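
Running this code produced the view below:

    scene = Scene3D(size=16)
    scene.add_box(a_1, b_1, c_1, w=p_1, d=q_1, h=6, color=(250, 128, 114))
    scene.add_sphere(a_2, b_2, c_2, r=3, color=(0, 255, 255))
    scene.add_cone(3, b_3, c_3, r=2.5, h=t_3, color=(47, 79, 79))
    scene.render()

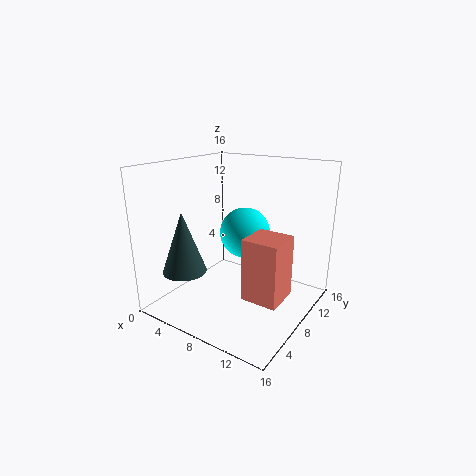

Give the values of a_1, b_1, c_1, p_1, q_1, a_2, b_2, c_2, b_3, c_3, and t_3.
a_1 = 12, b_1 = 2.5, c_1 = 4.5, p_1 = 3.5, q_1 = 3.5, a_2 = 7, b_2 = 11, c_2 = 7.5, b_3 = 4.5, c_3 = 4, t_3 = 7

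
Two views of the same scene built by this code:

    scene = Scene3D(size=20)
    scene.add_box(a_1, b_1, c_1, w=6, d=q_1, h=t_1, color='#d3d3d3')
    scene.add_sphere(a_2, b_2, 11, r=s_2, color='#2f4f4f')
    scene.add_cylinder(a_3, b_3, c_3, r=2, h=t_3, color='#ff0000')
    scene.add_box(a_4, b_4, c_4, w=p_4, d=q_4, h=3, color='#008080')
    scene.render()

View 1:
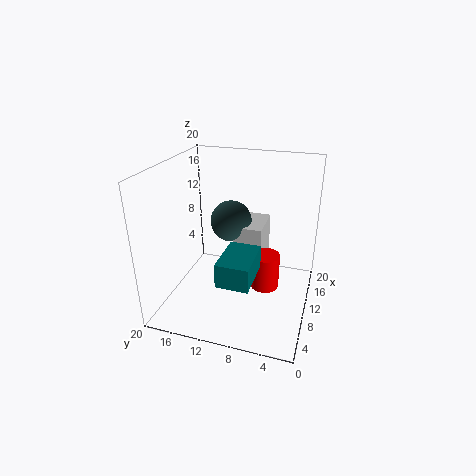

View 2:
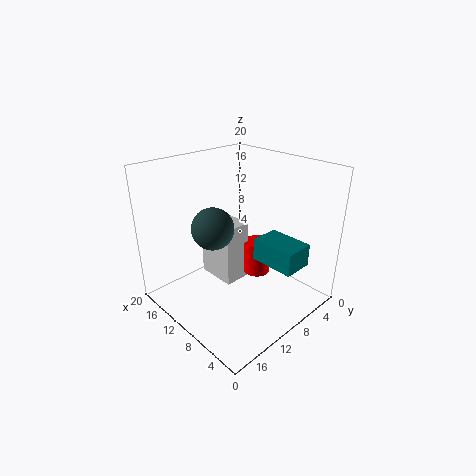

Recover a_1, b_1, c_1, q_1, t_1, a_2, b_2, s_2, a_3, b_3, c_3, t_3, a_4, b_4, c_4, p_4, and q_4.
a_1 = 11; b_1 = 7; c_1 = 2; q_1 = 4; t_1 = 9; a_2 = 13; b_2 = 12; s_2 = 3; a_3 = 10; b_3 = 6; c_3 = 3; t_3 = 5; a_4 = 1; b_4 = 6; c_4 = 8; p_4 = 6; q_4 = 4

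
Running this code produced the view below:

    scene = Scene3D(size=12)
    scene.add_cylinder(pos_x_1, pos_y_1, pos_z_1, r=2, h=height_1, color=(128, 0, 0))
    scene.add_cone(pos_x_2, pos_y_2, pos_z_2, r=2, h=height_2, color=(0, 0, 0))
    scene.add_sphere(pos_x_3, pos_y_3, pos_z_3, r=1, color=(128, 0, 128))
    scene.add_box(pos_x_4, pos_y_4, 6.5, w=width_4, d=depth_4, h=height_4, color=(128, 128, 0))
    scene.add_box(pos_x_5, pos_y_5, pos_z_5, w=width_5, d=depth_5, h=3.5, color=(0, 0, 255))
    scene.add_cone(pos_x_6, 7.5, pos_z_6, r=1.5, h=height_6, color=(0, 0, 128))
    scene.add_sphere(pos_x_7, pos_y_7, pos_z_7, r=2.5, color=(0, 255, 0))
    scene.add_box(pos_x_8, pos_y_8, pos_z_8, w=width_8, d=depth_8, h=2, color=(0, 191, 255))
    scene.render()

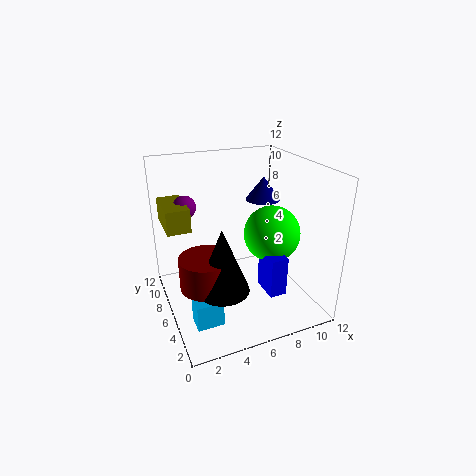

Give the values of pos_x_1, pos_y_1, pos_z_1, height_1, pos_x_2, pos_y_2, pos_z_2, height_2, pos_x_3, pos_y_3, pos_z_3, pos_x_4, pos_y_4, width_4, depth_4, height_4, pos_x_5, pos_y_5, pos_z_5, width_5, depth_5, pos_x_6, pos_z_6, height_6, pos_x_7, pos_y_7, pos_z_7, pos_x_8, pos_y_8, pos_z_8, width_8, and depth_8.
pos_x_1 = 2.5, pos_y_1 = 4, pos_z_1 = 3.5, height_1 = 2.5, pos_x_2 = 3.5, pos_y_2 = 3, pos_z_2 = 3.5, height_2 = 5, pos_x_3 = 2.5, pos_y_3 = 9.5, pos_z_3 = 8, pos_x_4 = 0.5, pos_y_4 = 7.5, width_4 = 2, depth_4 = 4, height_4 = 2, pos_x_5 = 8, pos_y_5 = 3.5, pos_z_5 = 1, width_5 = 1.5, depth_5 = 2.5, pos_x_6 = 9, pos_z_6 = 8.5, height_6 = 2, pos_x_7 = 9.5, pos_y_7 = 6.5, pos_z_7 = 5.5, pos_x_8 = 1, pos_y_8 = 1.5, pos_z_8 = 1.5, width_8 = 2, depth_8 = 1.5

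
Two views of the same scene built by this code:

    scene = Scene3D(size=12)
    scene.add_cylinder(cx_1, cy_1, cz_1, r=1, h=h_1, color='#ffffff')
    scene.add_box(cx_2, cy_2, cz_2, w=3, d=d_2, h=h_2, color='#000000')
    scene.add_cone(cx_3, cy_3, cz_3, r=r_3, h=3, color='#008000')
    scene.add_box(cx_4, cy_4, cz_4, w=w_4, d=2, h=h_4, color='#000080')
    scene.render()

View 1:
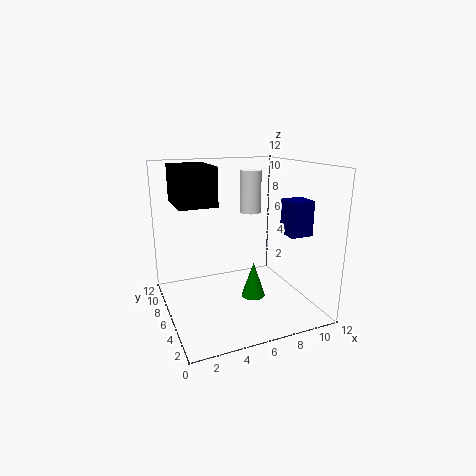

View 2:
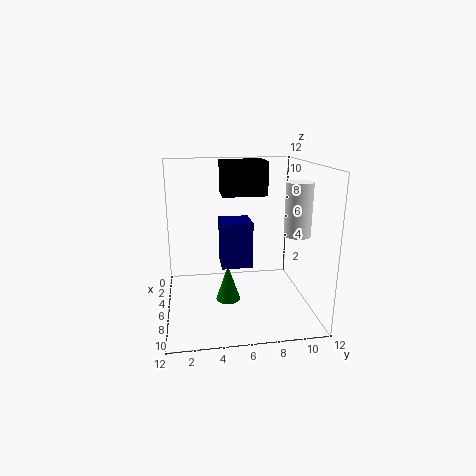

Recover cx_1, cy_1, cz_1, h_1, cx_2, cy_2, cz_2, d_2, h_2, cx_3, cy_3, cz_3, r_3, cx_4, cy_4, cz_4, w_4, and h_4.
cx_1 = 9; cy_1 = 10; cz_1 = 7; h_1 = 4; cx_2 = 1; cy_2 = 5; cz_2 = 9; d_2 = 4; h_2 = 3; cx_3 = 7; cy_3 = 5; cz_3 = 1; r_3 = 1; cx_4 = 10; cy_4 = 4; cz_4 = 6; w_4 = 2; h_4 = 3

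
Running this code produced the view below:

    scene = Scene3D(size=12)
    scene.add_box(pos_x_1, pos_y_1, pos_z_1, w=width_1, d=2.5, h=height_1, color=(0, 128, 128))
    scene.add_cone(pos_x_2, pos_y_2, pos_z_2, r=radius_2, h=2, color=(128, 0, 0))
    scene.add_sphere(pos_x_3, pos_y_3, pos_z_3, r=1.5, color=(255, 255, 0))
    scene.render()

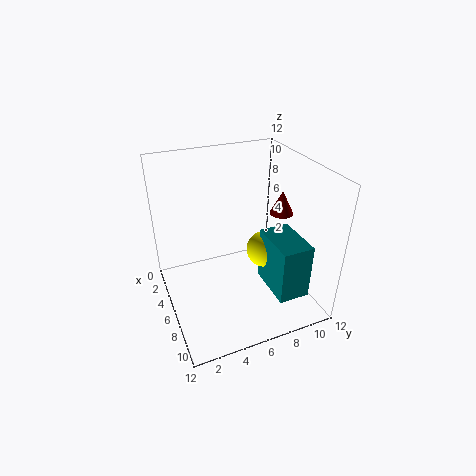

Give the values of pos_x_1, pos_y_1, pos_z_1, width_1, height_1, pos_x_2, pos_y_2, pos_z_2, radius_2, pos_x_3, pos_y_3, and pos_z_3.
pos_x_1 = 7
pos_y_1 = 7.5
pos_z_1 = 2.5
width_1 = 4
height_1 = 4.5
pos_x_2 = 6
pos_y_2 = 10
pos_z_2 = 7.5
radius_2 = 1
pos_x_3 = 7
pos_y_3 = 8
pos_z_3 = 5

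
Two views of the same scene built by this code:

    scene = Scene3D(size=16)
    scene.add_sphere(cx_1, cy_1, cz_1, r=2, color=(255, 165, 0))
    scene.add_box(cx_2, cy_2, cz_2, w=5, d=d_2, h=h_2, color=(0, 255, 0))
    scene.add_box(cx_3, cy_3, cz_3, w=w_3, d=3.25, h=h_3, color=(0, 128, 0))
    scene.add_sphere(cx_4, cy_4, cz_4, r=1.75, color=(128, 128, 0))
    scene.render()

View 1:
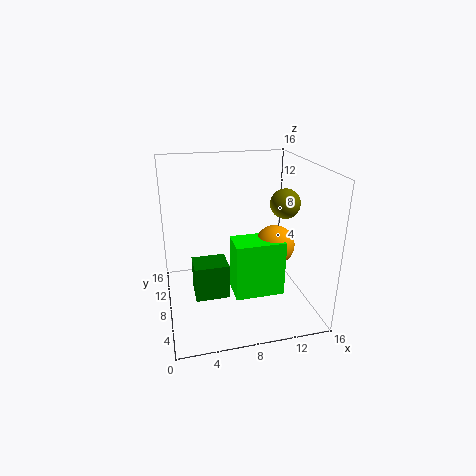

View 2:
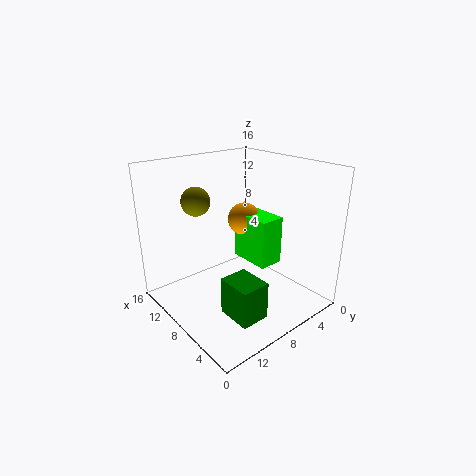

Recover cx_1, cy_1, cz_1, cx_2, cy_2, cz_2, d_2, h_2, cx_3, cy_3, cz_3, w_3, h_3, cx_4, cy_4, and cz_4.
cx_1 = 11, cy_1 = 4.5, cz_1 = 8.5, cx_2 = 6.5, cy_2 = 2.5, cz_2 = 3.75, d_2 = 3, h_2 = 5.75, cx_3 = 3, cy_3 = 8, cz_3 = 0.25, w_3 = 4, h_3 = 4.25, cx_4 = 14, cy_4 = 9.5, cz_4 = 11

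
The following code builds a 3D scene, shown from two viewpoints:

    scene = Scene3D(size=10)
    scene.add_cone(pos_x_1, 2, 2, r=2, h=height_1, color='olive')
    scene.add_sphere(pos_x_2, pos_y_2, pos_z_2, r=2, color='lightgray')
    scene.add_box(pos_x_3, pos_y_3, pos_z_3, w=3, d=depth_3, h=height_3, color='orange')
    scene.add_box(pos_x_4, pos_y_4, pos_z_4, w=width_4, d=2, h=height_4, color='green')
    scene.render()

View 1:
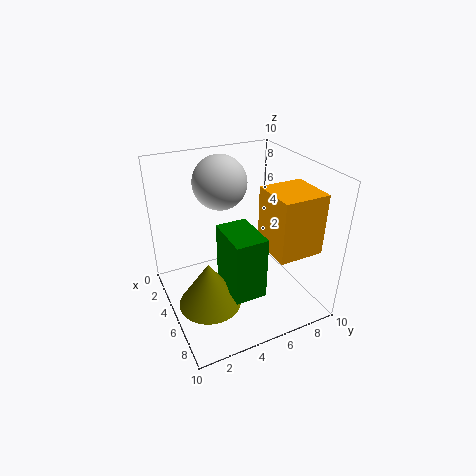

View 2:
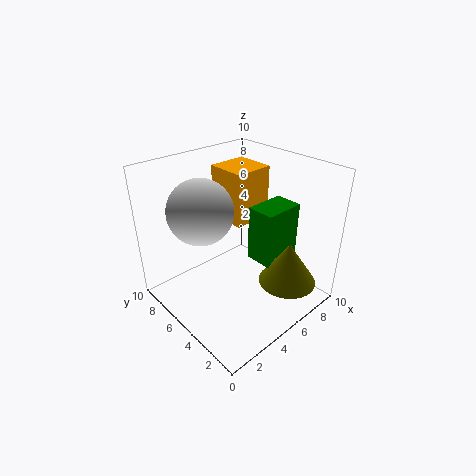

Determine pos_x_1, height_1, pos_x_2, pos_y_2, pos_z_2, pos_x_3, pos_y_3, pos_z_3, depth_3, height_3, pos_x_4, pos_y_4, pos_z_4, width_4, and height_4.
pos_x_1 = 7; height_1 = 3; pos_x_2 = 2; pos_y_2 = 5; pos_z_2 = 8; pos_x_3 = 6; pos_y_3 = 6; pos_z_3 = 5; depth_3 = 3; height_3 = 4; pos_x_4 = 6; pos_y_4 = 3; pos_z_4 = 3; width_4 = 3; height_4 = 4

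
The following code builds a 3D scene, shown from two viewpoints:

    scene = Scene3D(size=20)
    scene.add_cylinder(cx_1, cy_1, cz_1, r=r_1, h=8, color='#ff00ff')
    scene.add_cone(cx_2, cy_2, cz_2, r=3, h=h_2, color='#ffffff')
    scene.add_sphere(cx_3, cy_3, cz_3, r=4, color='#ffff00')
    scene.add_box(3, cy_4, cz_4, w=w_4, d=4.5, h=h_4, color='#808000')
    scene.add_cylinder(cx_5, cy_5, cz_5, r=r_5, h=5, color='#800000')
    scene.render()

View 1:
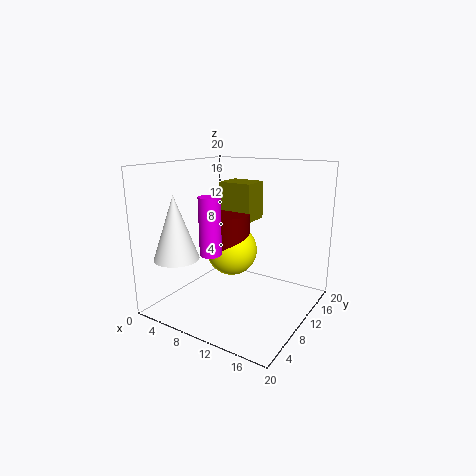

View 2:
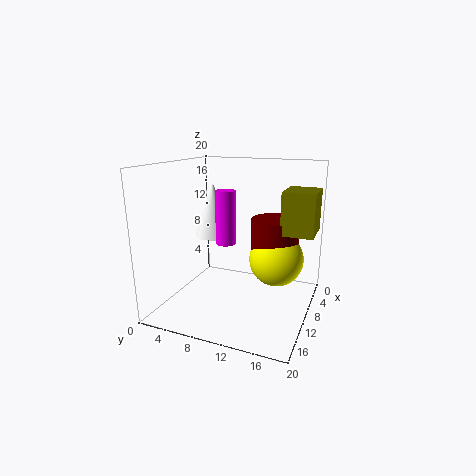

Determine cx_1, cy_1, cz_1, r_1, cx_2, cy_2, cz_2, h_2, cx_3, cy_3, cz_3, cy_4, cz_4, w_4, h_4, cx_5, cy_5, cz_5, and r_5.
cx_1 = 7.5, cy_1 = 7, cz_1 = 8, r_1 = 1.5, cx_2 = 4.5, cy_2 = 3.5, cz_2 = 8, h_2 = 8.5, cx_3 = 6, cy_3 = 14.5, cz_3 = 6, cy_4 = 15.5, cz_4 = 10.5, w_4 = 5.5, h_4 = 6, cx_5 = 5.5, cy_5 = 14, cz_5 = 7, r_5 = 3.5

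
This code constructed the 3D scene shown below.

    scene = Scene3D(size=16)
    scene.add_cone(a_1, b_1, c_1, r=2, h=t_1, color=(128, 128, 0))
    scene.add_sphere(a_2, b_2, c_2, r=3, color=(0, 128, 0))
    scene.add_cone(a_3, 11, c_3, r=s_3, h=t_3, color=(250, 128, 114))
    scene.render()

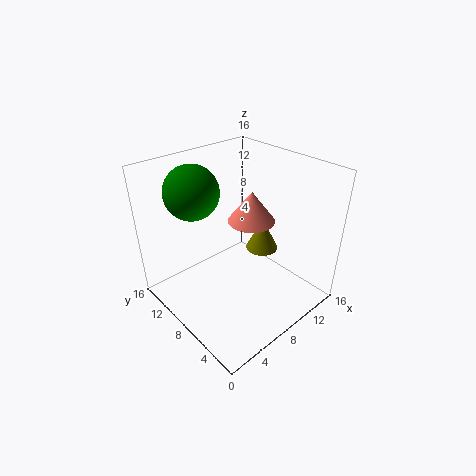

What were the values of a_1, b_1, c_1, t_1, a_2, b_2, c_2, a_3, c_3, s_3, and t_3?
a_1 = 13
b_1 = 9
c_1 = 4
t_1 = 4
a_2 = 5
b_2 = 12
c_2 = 13
a_3 = 13
c_3 = 7
s_3 = 3
t_3 = 4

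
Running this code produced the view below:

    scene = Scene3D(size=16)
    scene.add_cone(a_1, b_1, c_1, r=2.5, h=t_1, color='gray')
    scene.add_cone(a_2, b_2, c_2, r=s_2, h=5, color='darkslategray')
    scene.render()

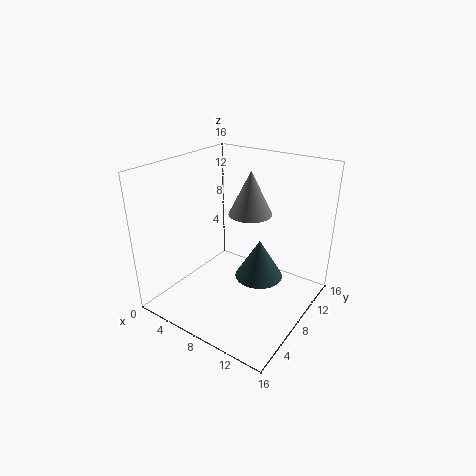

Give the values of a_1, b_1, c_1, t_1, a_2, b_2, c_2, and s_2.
a_1 = 8, b_1 = 10.5, c_1 = 10, t_1 = 5, a_2 = 8.5, b_2 = 12, c_2 = 1, s_2 = 3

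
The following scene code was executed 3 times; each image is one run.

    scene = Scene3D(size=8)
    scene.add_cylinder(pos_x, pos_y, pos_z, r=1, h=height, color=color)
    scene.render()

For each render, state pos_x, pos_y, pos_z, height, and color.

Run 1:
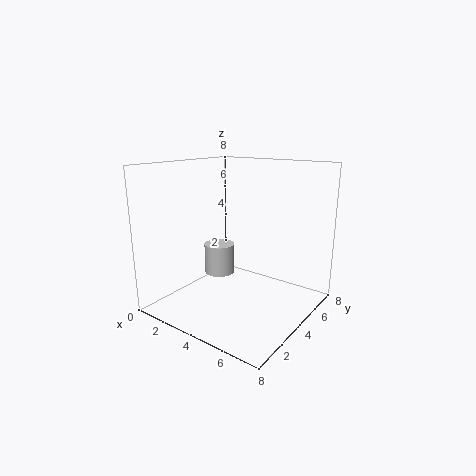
pos_x = 1
pos_y = 6
pos_z = 0.5
height = 2
color = 'lightgray'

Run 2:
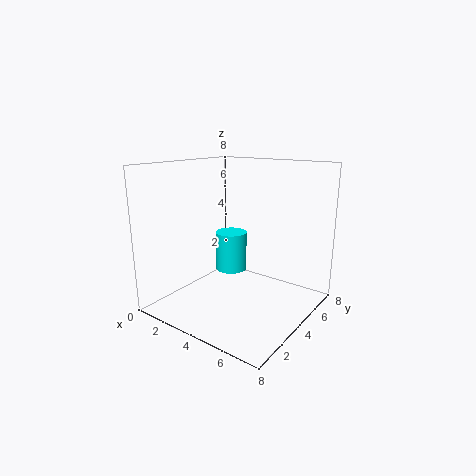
pos_x = 2
pos_y = 6
pos_z = 1
height = 2.5
color = 'cyan'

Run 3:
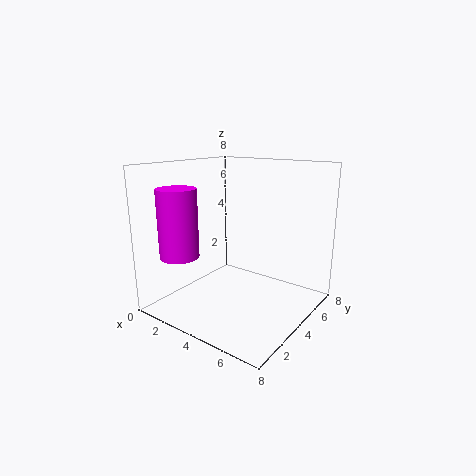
pos_x = 2.5
pos_y = 1
pos_z = 3.5
height = 3.5
color = 'magenta'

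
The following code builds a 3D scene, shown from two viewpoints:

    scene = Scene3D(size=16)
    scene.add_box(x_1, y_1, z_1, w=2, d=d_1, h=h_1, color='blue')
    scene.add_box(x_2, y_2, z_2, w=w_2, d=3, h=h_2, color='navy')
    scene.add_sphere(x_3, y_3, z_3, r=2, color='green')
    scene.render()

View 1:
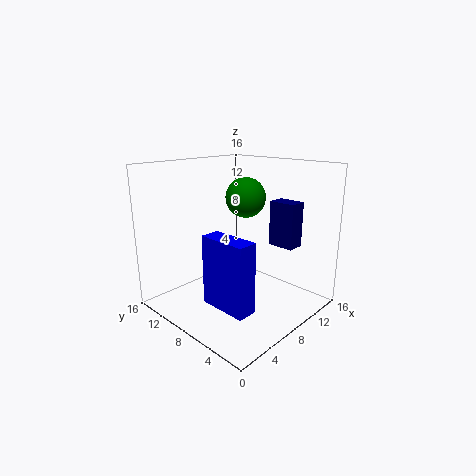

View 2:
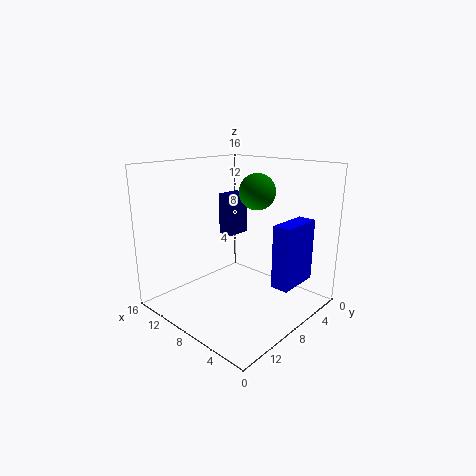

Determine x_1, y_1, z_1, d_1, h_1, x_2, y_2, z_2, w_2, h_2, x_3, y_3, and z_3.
x_1 = 2
y_1 = 2
z_1 = 3
d_1 = 5
h_1 = 7
x_2 = 11
y_2 = 3
z_2 = 7
w_2 = 2
h_2 = 5
x_3 = 7
y_3 = 6
z_3 = 13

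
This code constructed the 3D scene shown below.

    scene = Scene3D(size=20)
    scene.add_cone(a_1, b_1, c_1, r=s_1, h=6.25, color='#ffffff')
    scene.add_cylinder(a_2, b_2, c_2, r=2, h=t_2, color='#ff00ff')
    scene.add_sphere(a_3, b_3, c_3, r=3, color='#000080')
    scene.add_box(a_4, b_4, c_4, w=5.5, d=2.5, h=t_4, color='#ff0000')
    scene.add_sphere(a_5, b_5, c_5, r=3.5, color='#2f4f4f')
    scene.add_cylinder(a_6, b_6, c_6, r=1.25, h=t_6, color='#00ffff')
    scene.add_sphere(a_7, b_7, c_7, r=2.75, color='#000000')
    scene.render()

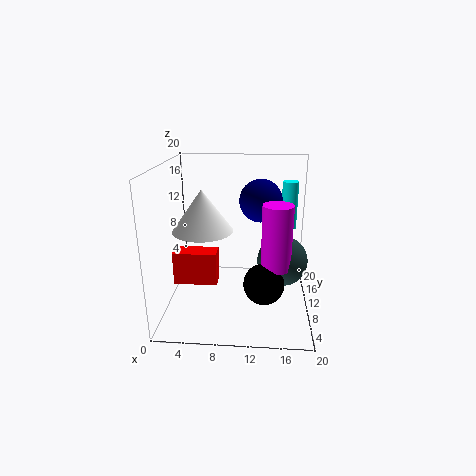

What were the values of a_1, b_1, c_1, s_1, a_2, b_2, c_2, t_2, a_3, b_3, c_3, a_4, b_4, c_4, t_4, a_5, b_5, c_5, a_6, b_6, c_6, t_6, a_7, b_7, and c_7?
a_1 = 4.5, b_1 = 13, c_1 = 9.75, s_1 = 4.5, a_2 = 15.25, b_2 = 7.75, c_2 = 6.75, t_2 = 8.75, a_3 = 13, b_3 = 12.25, c_3 = 14.75, a_4 = 2.25, b_4 = 4.25, c_4 = 5.75, t_4 = 4.25, a_5 = 16.25, b_5 = 10, c_5 = 6.75, a_6 = 17.5, b_6 = 18.25, c_6 = 8.75, t_6 = 7.5, a_7 = 13.75, b_7 = 6.75, c_7 = 4.75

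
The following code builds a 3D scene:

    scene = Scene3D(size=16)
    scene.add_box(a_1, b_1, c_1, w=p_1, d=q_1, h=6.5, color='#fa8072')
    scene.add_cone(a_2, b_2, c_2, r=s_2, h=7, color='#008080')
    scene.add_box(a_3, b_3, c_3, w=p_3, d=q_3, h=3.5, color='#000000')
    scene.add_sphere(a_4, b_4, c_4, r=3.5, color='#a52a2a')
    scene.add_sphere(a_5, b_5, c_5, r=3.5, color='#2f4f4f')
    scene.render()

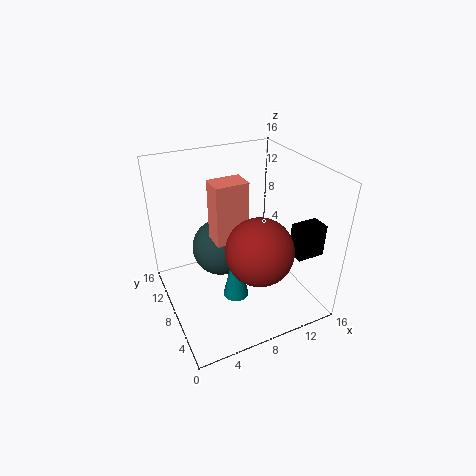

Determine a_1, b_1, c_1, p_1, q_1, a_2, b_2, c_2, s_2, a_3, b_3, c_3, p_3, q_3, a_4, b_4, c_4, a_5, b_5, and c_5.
a_1 = 5; b_1 = 6.5; c_1 = 8.5; p_1 = 3.5; q_1 = 2.5; a_2 = 7.5; b_2 = 7.5; c_2 = 0.5; s_2 = 1.5; a_3 = 12.5; b_3 = 2.5; c_3 = 7; p_3 = 3; q_3 = 2; a_4 = 8.5; b_4 = 4; c_4 = 8.5; a_5 = 7.5; b_5 = 12; c_5 = 4.5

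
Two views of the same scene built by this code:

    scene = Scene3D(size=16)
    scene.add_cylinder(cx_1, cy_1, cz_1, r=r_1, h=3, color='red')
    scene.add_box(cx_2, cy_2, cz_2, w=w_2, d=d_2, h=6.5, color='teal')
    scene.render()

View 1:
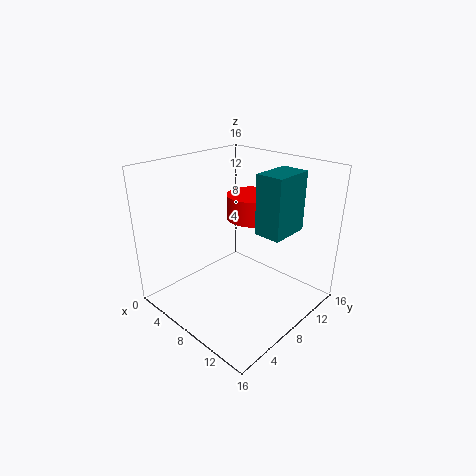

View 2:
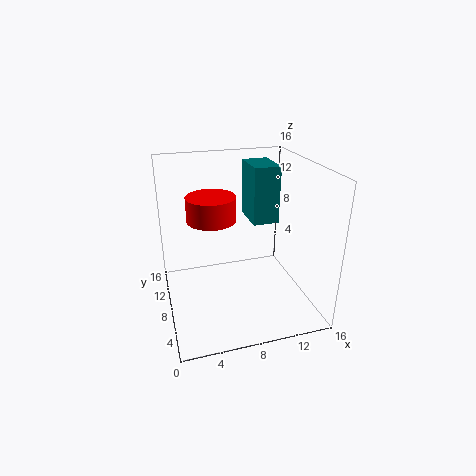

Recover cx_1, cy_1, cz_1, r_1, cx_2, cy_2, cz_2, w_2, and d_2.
cx_1 = 6; cy_1 = 12.5; cz_1 = 8.5; r_1 = 3; cx_2 = 10; cy_2 = 8.5; cz_2 = 9; w_2 = 3; d_2 = 4.5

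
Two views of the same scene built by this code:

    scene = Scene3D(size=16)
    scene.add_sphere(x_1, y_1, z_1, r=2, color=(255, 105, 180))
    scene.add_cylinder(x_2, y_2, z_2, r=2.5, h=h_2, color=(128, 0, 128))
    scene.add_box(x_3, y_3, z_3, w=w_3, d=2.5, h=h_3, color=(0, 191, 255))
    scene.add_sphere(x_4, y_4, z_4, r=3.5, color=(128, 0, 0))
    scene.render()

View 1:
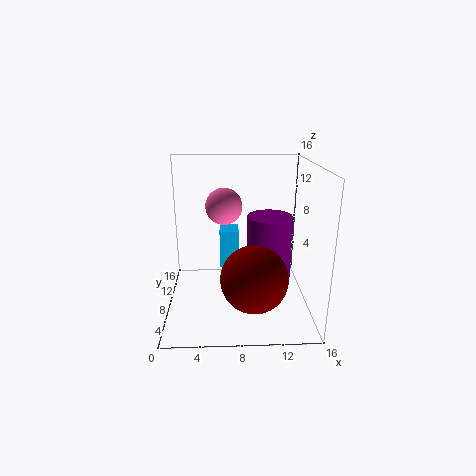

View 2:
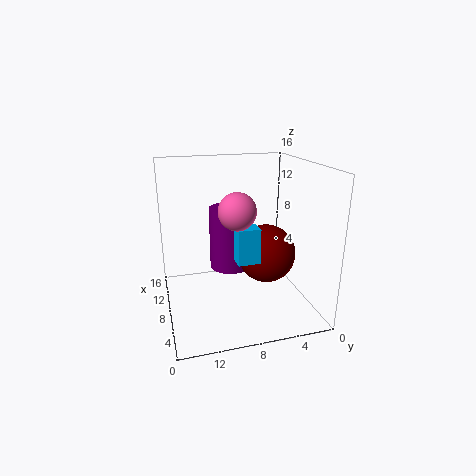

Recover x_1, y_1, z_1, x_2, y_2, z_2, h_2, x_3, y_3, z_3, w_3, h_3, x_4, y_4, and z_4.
x_1 = 6.5, y_1 = 8.5, z_1 = 11.5, x_2 = 11.5, y_2 = 8, z_2 = 3, h_2 = 7.5, x_3 = 6, y_3 = 6, z_3 = 5.5, w_3 = 2, h_3 = 4, x_4 = 9.5, y_4 = 4, z_4 = 5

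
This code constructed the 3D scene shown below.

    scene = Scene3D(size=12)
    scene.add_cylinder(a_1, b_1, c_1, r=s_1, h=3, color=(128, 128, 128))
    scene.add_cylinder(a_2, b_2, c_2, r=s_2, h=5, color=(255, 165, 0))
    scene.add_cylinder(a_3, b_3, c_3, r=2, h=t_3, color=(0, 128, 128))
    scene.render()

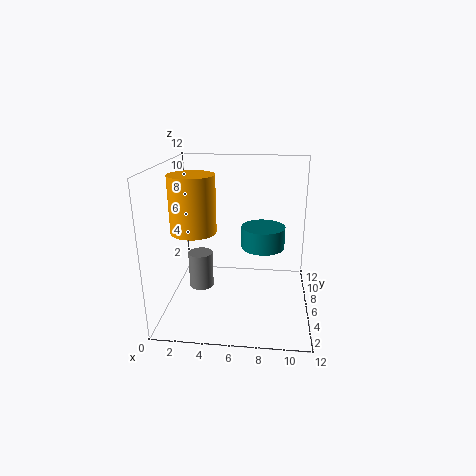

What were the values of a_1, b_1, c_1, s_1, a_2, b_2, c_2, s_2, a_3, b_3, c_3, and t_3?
a_1 = 3
b_1 = 5
c_1 = 2
s_1 = 1
a_2 = 2
b_2 = 7
c_2 = 6
s_2 = 2
a_3 = 8
b_3 = 9
c_3 = 4
t_3 = 2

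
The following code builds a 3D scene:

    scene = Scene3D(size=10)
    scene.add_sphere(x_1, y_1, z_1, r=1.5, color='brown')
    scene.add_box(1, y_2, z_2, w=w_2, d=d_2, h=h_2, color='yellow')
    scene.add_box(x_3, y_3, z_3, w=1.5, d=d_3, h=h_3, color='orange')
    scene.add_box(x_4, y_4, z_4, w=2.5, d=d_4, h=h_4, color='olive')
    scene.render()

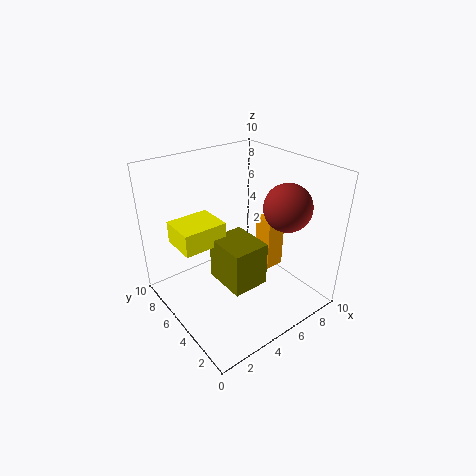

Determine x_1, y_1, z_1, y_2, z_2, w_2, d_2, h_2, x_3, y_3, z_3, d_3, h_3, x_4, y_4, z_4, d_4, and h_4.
x_1 = 6.5, y_1 = 2, z_1 = 8, y_2 = 5, z_2 = 5, w_2 = 3, d_2 = 2.5, h_2 = 1.5, x_3 = 7.5, y_3 = 4.5, z_3 = 1.5, d_3 = 1.5, h_3 = 4, x_4 = 3, y_4 = 2.5, z_4 = 2.5, d_4 = 3, h_4 = 3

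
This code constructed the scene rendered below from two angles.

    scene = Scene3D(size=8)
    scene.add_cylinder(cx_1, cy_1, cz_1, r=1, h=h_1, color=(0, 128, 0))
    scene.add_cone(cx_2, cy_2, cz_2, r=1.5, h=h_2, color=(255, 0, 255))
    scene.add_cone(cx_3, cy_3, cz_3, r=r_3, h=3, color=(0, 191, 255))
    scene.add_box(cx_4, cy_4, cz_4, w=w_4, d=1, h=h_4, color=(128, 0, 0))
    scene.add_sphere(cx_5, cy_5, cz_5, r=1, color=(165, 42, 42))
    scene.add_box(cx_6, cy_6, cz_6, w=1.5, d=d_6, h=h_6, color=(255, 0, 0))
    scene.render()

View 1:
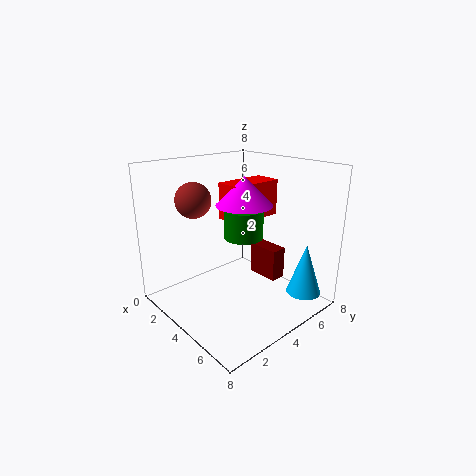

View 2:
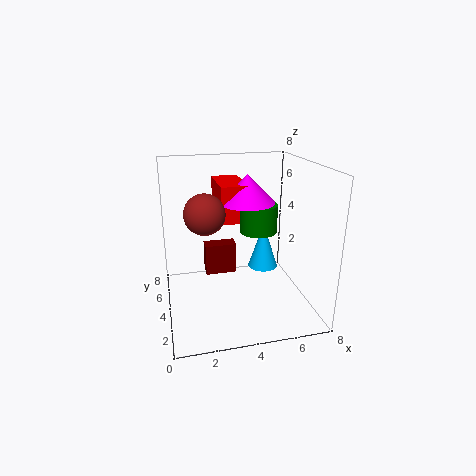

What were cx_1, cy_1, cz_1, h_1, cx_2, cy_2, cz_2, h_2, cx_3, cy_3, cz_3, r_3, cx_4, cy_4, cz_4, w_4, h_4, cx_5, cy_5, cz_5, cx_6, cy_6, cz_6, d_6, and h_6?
cx_1 = 5
cy_1 = 3.5
cz_1 = 4.5
h_1 = 1.5
cx_2 = 4.5
cy_2 = 4
cz_2 = 6
h_2 = 1.5
cx_3 = 6.5
cy_3 = 7
cz_3 = 0.5
r_3 = 1
cx_4 = 2.5
cy_4 = 6.5
cz_4 = 0.5
w_4 = 2
h_4 = 2
cx_5 = 2
cy_5 = 2.5
cz_5 = 6
cx_6 = 3
cy_6 = 3.5
cz_6 = 5
d_6 = 3
h_6 = 2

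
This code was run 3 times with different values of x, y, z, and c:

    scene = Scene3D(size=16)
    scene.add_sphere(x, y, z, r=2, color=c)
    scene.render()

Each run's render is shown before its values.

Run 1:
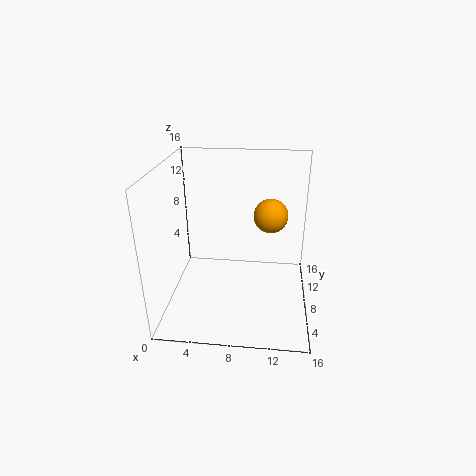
x = 11.5
y = 11
z = 9.5
c = 'orange'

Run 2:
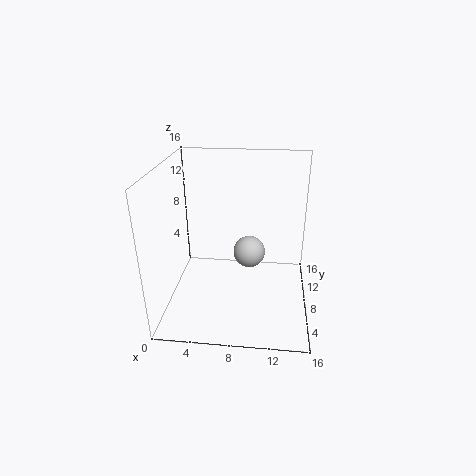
x = 9
y = 12
z = 4
c = 'lightgray'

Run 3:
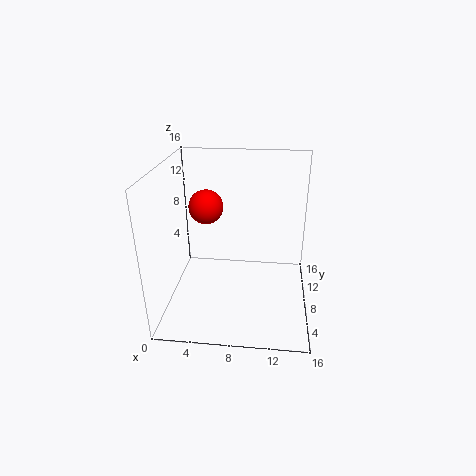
x = 4
y = 10.5
z = 10.5
c = 'red'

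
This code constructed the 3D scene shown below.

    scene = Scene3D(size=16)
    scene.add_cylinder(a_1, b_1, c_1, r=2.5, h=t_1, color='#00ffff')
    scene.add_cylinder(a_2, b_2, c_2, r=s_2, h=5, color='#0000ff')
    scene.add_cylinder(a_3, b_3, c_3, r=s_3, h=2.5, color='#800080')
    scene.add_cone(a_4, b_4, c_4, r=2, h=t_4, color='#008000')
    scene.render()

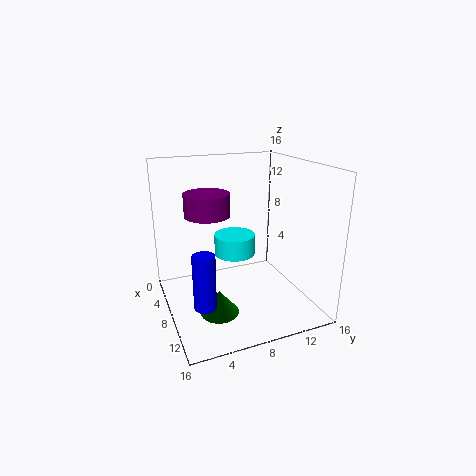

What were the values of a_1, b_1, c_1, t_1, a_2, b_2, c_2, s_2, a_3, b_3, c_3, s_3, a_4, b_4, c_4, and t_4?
a_1 = 4.5
b_1 = 9
c_1 = 4.5
t_1 = 2.5
a_2 = 15
b_2 = 2
c_2 = 5
s_2 = 1
a_3 = 6.5
b_3 = 5
c_3 = 10.5
s_3 = 2.5
a_4 = 11.5
b_4 = 4.5
c_4 = 1.5
t_4 = 2.5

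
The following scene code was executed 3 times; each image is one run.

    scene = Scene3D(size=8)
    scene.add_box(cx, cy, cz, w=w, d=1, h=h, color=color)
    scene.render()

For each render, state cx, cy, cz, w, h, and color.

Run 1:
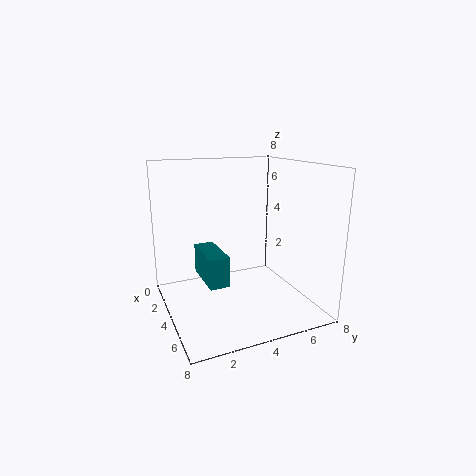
cx = 4; cy = 1.5; cz = 2.5; w = 2.5; h = 1.5; color = 'teal'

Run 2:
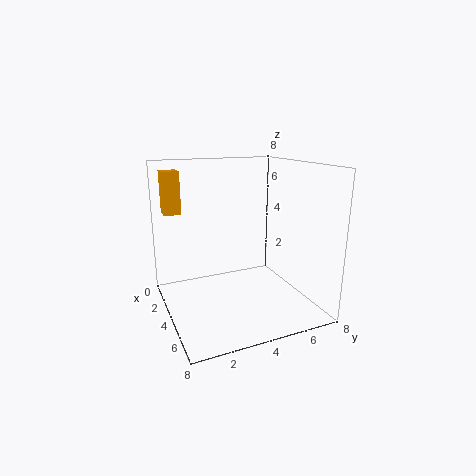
cx = 0.5; cy = 0.5; cz = 5; w = 1; h = 2.5; color = 'orange'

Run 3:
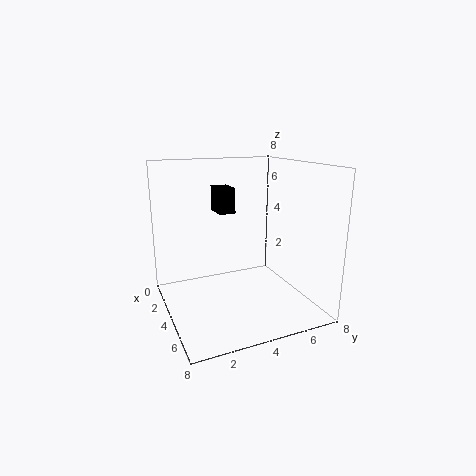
cx = 1; cy = 3.5; cz = 5; w = 1.5; h = 1.5; color = 'black'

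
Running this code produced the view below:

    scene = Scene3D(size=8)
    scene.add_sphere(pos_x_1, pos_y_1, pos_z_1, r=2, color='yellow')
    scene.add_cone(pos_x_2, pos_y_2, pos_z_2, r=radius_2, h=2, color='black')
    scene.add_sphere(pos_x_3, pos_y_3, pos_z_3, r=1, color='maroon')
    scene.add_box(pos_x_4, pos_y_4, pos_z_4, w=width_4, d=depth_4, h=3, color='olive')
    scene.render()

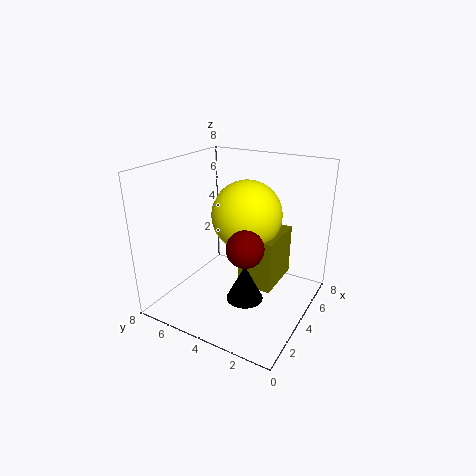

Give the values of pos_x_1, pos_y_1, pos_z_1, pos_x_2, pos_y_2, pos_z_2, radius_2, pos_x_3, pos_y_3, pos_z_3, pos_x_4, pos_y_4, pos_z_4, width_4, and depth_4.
pos_x_1 = 5
pos_y_1 = 4
pos_z_1 = 5
pos_x_2 = 3
pos_y_2 = 3
pos_z_2 = 1
radius_2 = 1
pos_x_3 = 3
pos_y_3 = 3
pos_z_3 = 4
pos_x_4 = 4
pos_y_4 = 2
pos_z_4 = 1
width_4 = 3
depth_4 = 2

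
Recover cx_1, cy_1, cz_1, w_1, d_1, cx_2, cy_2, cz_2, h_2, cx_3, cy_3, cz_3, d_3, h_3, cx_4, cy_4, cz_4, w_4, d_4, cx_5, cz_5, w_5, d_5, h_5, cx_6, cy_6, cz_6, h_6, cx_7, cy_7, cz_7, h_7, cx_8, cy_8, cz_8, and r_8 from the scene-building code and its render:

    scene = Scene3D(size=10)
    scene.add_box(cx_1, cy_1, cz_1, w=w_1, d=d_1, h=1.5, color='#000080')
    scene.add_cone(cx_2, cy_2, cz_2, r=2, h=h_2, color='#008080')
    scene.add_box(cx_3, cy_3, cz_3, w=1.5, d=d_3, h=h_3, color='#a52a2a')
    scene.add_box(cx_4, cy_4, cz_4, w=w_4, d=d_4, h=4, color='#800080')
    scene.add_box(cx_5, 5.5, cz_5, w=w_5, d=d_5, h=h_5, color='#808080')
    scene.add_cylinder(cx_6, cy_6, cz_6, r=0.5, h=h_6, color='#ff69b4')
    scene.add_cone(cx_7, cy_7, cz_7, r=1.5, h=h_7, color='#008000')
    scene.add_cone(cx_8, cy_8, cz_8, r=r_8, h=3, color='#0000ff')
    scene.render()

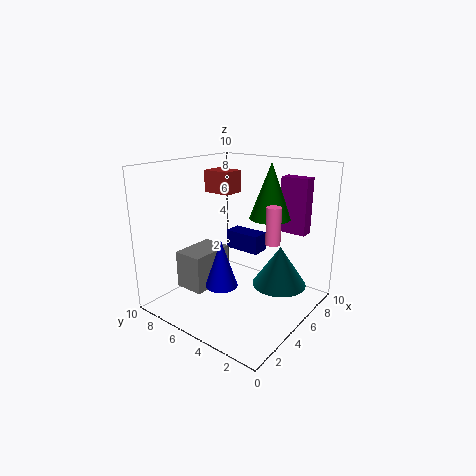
cx_1 = 8, cy_1 = 5.5, cz_1 = 2.5, w_1 = 1.5, d_1 = 3, cx_2 = 7.5, cy_2 = 3, cz_2 = 1, h_2 = 3, cx_3 = 4.5, cy_3 = 5.5, cz_3 = 8, d_3 = 2, h_3 = 1.5, cx_4 = 8, cy_4 = 1.5, cz_4 = 5, w_4 = 1, d_4 = 2, cx_5 = 1.5, cz_5 = 2, w_5 = 3, d_5 = 2, h_5 = 2.5, cx_6 = 5.5, cy_6 = 2.5, cz_6 = 5, h_6 = 2.5, cx_7 = 7.5, cy_7 = 4, cz_7 = 6, h_7 = 4, cx_8 = 2, cy_8 = 4, cz_8 = 3, r_8 = 1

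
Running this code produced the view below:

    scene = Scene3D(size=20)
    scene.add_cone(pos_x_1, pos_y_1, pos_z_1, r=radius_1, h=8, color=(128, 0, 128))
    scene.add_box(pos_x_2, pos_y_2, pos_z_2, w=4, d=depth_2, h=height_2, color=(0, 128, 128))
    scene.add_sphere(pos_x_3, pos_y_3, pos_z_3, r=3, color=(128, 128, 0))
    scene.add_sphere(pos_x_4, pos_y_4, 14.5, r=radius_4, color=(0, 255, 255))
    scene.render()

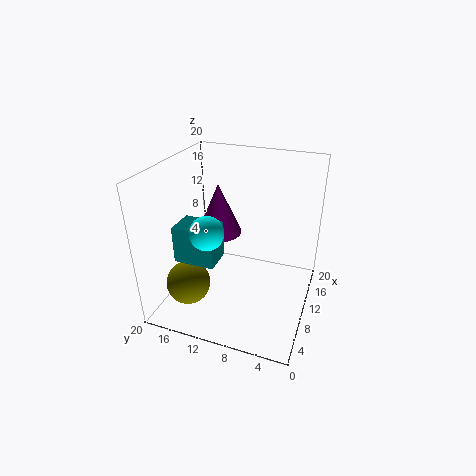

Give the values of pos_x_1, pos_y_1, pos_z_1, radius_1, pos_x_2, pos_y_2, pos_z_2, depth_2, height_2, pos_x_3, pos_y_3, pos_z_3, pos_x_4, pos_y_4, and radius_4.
pos_x_1 = 15, pos_y_1 = 15, pos_z_1 = 7.5, radius_1 = 3.5, pos_x_2 = 4.5, pos_y_2 = 11.5, pos_z_2 = 8, depth_2 = 5.5, height_2 = 5, pos_x_3 = 5, pos_y_3 = 15.5, pos_z_3 = 4.5, pos_x_4 = 2.5, pos_y_4 = 11, radius_4 = 2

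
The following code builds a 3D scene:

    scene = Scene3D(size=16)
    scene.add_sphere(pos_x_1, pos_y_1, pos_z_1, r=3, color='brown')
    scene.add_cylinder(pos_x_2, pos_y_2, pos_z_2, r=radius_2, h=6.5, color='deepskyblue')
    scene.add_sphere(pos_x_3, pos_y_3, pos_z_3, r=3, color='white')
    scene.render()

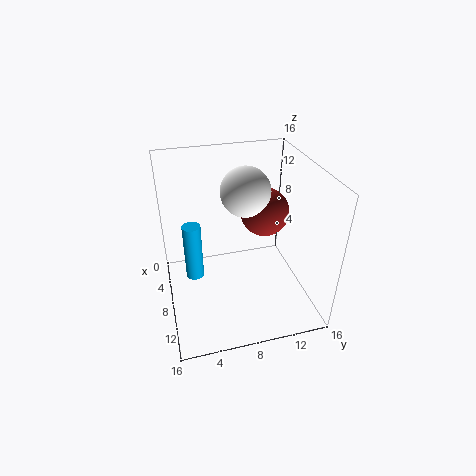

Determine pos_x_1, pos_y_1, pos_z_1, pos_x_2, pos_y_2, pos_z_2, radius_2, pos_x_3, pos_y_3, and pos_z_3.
pos_x_1 = 4
pos_y_1 = 12.5
pos_z_1 = 8.5
pos_x_2 = 7.5
pos_y_2 = 3
pos_z_2 = 3.5
radius_2 = 1
pos_x_3 = 4
pos_y_3 = 10
pos_z_3 = 11.5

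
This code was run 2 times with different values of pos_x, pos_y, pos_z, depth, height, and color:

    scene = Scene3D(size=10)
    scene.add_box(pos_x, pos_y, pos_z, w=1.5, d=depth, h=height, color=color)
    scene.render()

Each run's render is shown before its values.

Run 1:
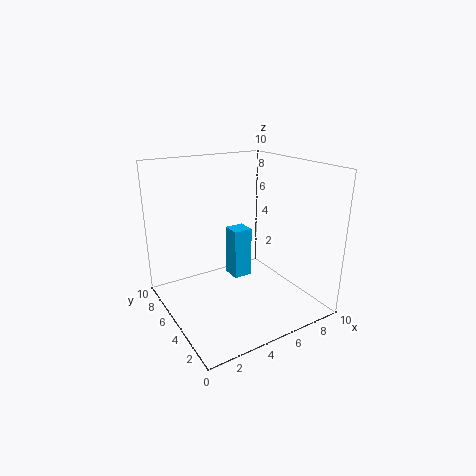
pos_x = 6; pos_y = 7; pos_z = 0.5; depth = 1.5; height = 4; color = 'deepskyblue'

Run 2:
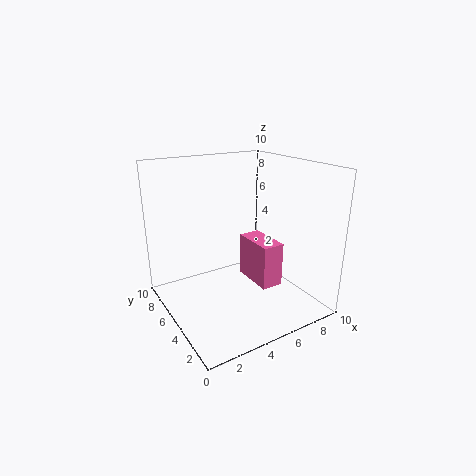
pos_x = 5.5; pos_y = 2.5; pos_z = 2; depth = 3; height = 3; color = 'hotpink'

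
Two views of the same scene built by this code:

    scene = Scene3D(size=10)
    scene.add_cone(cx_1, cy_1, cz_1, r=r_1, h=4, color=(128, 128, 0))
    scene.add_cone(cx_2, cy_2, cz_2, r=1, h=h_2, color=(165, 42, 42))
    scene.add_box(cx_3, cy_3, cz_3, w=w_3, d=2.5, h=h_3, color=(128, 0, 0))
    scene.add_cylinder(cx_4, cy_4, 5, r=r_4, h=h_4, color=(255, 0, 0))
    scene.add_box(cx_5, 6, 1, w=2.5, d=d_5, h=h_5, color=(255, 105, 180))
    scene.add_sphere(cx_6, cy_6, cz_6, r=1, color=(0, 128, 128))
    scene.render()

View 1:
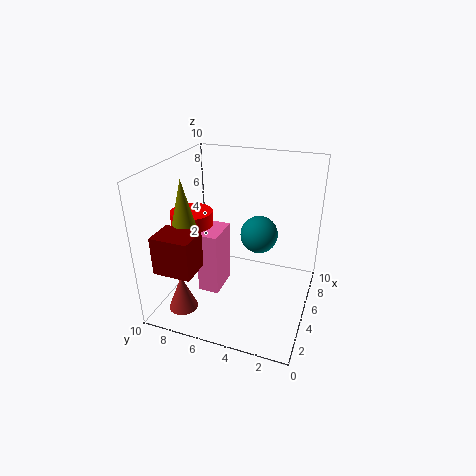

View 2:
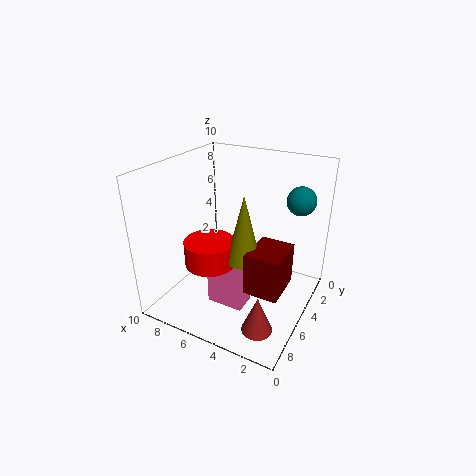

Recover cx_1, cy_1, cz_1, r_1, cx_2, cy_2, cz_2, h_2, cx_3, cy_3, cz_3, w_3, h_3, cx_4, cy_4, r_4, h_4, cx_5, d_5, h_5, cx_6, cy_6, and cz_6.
cx_1 = 3
cy_1 = 8
cz_1 = 5.5
r_1 = 1
cx_2 = 2
cy_2 = 8
cz_2 = 0.5
h_2 = 2.5
cx_3 = 0.5
cy_3 = 6.5
cz_3 = 4
w_3 = 2
h_3 = 2.5
cx_4 = 5
cy_4 = 8.5
r_4 = 1.5
h_4 = 1.5
cx_5 = 3.5
d_5 = 1.5
h_5 = 4.5
cx_6 = 1.5
cy_6 = 2.5
cz_6 = 7.5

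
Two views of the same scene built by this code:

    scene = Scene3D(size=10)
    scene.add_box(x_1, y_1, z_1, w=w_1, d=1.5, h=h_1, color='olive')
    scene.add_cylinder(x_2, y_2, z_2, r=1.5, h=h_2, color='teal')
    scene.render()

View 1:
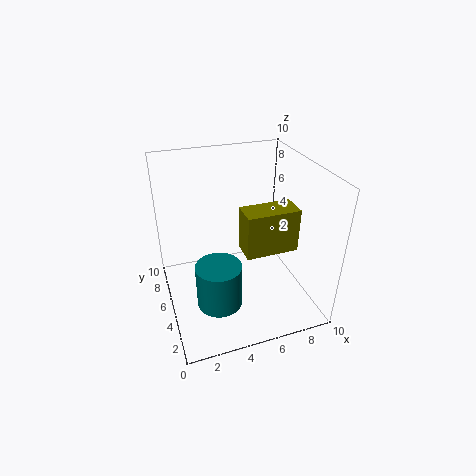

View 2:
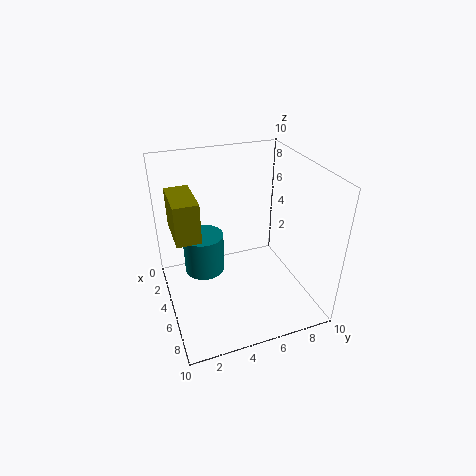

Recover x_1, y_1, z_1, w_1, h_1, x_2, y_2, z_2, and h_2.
x_1 = 4, y_1 = 0.5, z_1 = 6.5, w_1 = 3, h_1 = 2.5, x_2 = 3, y_2 = 3, z_2 = 1.5, h_2 = 3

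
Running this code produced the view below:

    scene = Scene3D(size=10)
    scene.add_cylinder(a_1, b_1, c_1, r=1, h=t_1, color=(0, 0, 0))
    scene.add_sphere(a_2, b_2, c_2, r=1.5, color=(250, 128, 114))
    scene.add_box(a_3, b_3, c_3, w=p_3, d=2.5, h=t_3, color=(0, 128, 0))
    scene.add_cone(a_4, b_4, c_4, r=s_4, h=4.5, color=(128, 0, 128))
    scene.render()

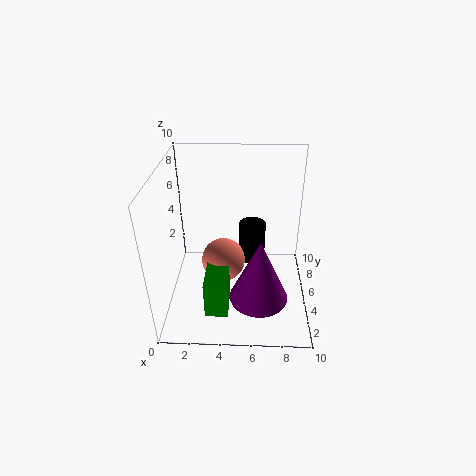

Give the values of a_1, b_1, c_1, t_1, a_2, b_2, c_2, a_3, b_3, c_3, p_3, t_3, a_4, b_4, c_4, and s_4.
a_1 = 6, b_1 = 7, c_1 = 2, t_1 = 3, a_2 = 4, b_2 = 4.5, c_2 = 3.5, a_3 = 3, b_3 = 1, c_3 = 1.5, p_3 = 1.5, t_3 = 2.5, a_4 = 6.5, b_4 = 3, c_4 = 1.5, s_4 = 2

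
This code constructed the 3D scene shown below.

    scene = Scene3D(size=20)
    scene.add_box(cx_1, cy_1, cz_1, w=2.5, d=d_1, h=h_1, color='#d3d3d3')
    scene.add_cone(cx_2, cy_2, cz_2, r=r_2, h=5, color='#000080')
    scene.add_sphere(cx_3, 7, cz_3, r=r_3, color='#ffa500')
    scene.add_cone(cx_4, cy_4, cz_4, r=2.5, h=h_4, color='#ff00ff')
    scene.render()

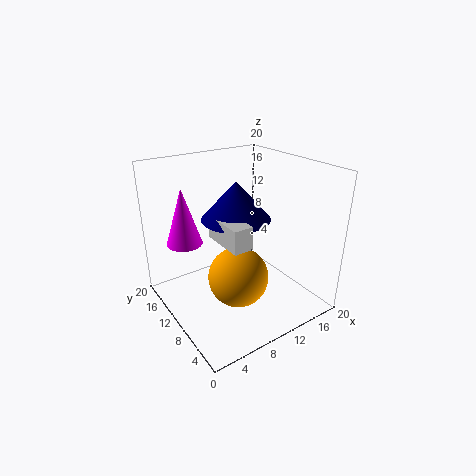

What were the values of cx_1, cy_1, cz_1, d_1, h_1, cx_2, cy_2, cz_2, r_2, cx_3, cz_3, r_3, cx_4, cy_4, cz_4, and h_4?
cx_1 = 5.5; cy_1 = 4; cz_1 = 11.5; d_1 = 6; h_1 = 3; cx_2 = 9; cy_2 = 9; cz_2 = 13.5; r_2 = 4.5; cx_3 = 8; cz_3 = 6; r_3 = 4; cx_4 = 4; cy_4 = 14.5; cz_4 = 9; h_4 = 8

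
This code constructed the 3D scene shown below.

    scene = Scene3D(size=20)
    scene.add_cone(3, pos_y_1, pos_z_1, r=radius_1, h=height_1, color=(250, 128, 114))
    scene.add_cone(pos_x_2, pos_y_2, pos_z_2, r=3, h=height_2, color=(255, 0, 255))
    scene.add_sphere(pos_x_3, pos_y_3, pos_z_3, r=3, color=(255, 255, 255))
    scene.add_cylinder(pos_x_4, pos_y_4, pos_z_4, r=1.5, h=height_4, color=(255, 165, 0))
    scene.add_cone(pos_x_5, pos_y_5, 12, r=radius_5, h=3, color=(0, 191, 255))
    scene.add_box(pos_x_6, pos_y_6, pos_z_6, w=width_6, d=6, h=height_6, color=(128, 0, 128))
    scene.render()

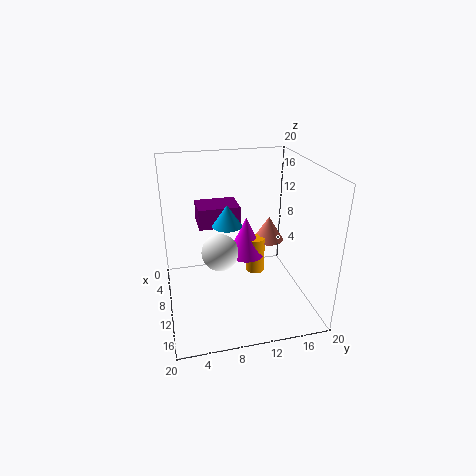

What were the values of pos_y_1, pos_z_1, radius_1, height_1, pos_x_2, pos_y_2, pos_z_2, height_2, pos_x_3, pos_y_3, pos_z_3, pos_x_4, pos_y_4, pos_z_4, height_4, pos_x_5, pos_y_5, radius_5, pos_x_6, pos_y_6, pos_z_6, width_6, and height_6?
pos_y_1 = 17
pos_z_1 = 5.5
radius_1 = 2.5
height_1 = 4
pos_x_2 = 3.5
pos_y_2 = 13
pos_z_2 = 3.5
height_2 = 6.5
pos_x_3 = 4
pos_y_3 = 8.5
pos_z_3 = 4.5
pos_x_4 = 4
pos_y_4 = 14.5
pos_z_4 = 0.5
height_4 = 6
pos_x_5 = 10
pos_y_5 = 8.5
radius_5 = 2
pos_x_6 = 3
pos_y_6 = 5
pos_z_6 = 10.5
width_6 = 4.5
height_6 = 3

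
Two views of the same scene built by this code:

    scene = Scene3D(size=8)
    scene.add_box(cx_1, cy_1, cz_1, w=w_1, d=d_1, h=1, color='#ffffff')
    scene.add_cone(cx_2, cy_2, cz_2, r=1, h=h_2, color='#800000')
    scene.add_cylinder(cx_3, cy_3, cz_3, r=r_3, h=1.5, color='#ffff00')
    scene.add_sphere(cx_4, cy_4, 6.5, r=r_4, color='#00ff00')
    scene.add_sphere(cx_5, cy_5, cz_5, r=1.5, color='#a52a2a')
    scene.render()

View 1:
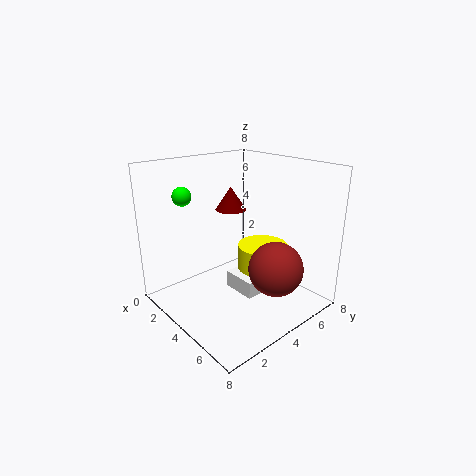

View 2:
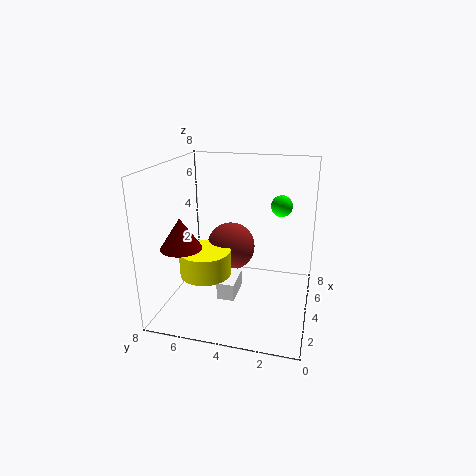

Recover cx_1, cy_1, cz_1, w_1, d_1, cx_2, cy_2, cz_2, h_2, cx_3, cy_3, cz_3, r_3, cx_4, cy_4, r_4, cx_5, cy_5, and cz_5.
cx_1 = 3, cy_1 = 4, cz_1 = 0.5, w_1 = 2, d_1 = 1, cx_2 = 1, cy_2 = 6, cz_2 = 4.5, h_2 = 1.5, cx_3 = 4, cy_3 = 6, cz_3 = 1.5, r_3 = 1.5, cx_4 = 2.5, cy_4 = 1.5, r_4 = 0.5, cx_5 = 6, cy_5 = 5, cz_5 = 2.5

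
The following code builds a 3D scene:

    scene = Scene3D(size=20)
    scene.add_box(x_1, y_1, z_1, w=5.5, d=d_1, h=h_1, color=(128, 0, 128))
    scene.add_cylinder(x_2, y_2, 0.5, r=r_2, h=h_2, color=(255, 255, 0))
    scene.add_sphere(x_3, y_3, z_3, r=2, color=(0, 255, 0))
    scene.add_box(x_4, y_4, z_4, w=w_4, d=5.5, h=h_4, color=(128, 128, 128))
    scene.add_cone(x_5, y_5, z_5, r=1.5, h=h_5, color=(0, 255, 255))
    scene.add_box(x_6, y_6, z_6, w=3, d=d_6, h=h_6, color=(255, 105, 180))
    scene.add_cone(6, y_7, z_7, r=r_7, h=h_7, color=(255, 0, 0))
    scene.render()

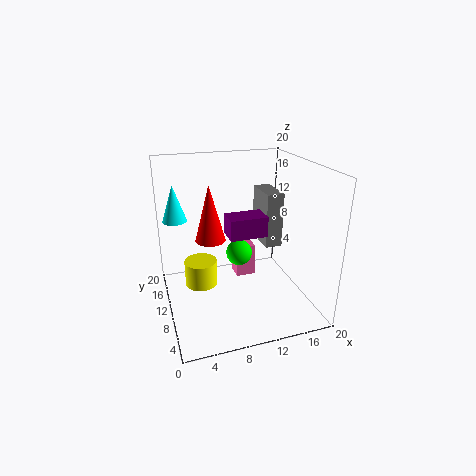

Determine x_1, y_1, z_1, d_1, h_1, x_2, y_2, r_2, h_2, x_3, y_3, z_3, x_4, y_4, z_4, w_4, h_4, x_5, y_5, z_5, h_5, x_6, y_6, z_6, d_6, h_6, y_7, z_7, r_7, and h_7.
x_1 = 9
y_1 = 10
z_1 = 9.5
d_1 = 3.5
h_1 = 3
x_2 = 5.5
y_2 = 15
r_2 = 2.5
h_2 = 4
x_3 = 11.5
y_3 = 14
z_3 = 5.5
x_4 = 14.5
y_4 = 10.5
z_4 = 7.5
w_4 = 2.5
h_4 = 8
x_5 = 1.5
y_5 = 9
z_5 = 14
h_5 = 4.5
x_6 = 11
y_6 = 13.5
z_6 = 1.5
d_6 = 3
h_6 = 5
y_7 = 9.5
z_7 = 10.5
r_7 = 2
h_7 = 7.5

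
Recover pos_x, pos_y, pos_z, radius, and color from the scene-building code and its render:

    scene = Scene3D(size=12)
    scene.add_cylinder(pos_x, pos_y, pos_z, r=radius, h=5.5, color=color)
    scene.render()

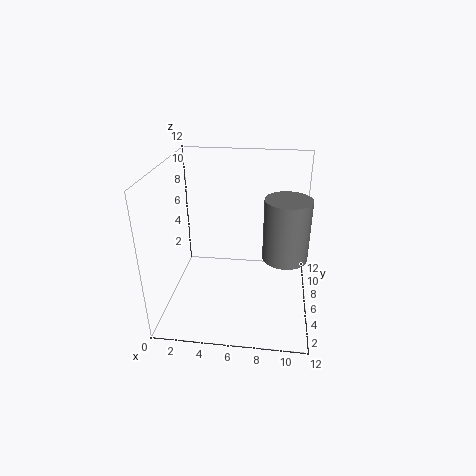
pos_x = 10
pos_y = 7.5
pos_z = 3.5
radius = 2
color = 'gray'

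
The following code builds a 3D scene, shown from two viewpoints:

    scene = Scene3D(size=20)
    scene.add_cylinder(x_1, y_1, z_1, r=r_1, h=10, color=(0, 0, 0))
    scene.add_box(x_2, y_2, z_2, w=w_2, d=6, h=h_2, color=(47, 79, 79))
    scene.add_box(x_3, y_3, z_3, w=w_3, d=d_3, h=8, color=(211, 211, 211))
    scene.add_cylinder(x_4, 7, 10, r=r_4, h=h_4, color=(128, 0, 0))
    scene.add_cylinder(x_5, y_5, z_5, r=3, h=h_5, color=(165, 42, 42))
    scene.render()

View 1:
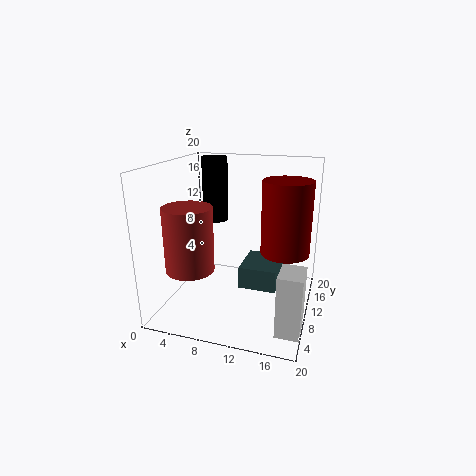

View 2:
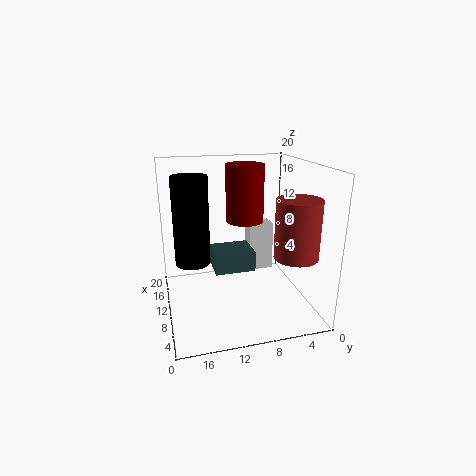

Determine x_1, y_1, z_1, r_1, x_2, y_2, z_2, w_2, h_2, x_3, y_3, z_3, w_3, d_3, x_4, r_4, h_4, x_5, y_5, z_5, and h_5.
x_1 = 4; y_1 = 17; z_1 = 10; r_1 = 2; x_2 = 11; y_2 = 7; z_2 = 4; w_2 = 5; h_2 = 3; x_3 = 17; y_3 = 2; z_3 = 1; w_3 = 3; d_3 = 4; x_4 = 17; r_4 = 3; h_4 = 9; x_5 = 6; y_5 = 3; z_5 = 8; h_5 = 8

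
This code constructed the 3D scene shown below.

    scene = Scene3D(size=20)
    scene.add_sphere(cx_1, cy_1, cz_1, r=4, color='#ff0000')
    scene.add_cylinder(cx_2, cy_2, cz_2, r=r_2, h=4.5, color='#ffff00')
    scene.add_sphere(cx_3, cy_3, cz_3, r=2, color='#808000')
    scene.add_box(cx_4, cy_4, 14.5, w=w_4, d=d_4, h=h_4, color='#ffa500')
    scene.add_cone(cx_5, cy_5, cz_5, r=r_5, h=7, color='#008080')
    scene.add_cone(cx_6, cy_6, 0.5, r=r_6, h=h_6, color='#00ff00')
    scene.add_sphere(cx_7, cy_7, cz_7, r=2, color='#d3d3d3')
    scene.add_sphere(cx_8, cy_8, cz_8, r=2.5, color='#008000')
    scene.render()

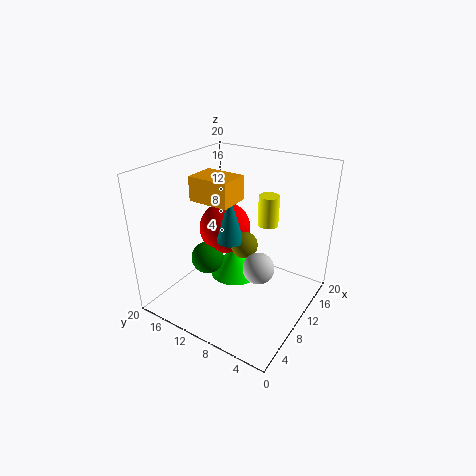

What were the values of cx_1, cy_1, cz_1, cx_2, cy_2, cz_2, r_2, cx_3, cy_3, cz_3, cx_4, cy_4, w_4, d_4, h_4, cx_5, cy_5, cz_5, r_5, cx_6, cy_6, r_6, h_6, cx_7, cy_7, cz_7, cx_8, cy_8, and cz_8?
cx_1 = 14
cy_1 = 15
cz_1 = 8.5
cx_2 = 15
cy_2 = 8
cz_2 = 10.5
r_2 = 1.5
cx_3 = 12.5
cy_3 = 10.5
cz_3 = 7.5
cx_4 = 8.5
cy_4 = 11
w_4 = 4.5
d_4 = 6
h_4 = 3.5
cx_5 = 11
cy_5 = 12
cz_5 = 8.5
r_5 = 2
cx_6 = 14.5
cy_6 = 13.5
r_6 = 4
h_6 = 5
cx_7 = 7
cy_7 = 5
cz_7 = 8.5
cx_8 = 10.5
cy_8 = 16
cz_8 = 4.5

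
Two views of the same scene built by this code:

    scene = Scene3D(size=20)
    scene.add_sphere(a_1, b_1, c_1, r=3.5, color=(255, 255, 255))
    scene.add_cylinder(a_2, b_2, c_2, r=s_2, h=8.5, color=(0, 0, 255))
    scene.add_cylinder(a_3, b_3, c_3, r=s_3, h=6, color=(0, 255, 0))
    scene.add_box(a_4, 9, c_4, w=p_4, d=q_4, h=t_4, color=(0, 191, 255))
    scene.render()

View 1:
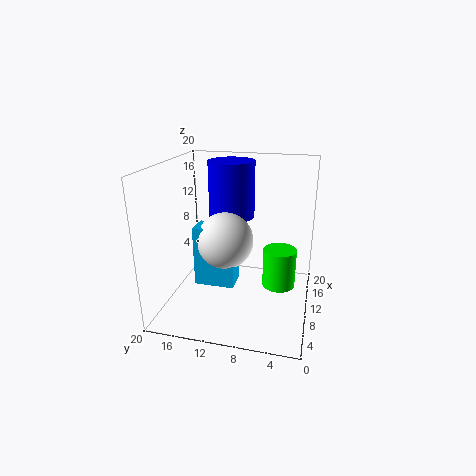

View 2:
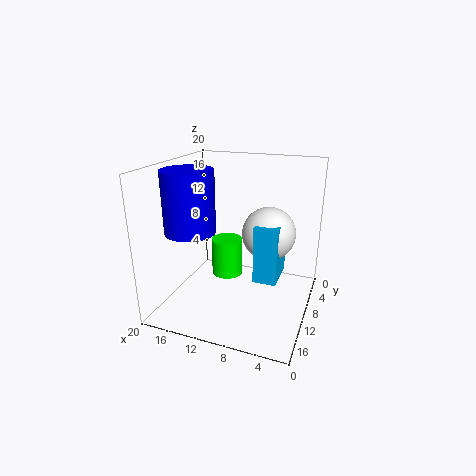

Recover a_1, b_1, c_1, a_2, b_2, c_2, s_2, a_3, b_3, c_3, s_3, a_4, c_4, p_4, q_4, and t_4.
a_1 = 5.5, b_1 = 10.5, c_1 = 11.5, a_2 = 16, b_2 = 12.5, c_2 = 11, s_2 = 3.5, a_3 = 14, b_3 = 4.5, c_3 = 1, s_3 = 2.5, a_4 = 3.5, c_4 = 6, p_4 = 3, q_4 = 5, t_4 = 7.5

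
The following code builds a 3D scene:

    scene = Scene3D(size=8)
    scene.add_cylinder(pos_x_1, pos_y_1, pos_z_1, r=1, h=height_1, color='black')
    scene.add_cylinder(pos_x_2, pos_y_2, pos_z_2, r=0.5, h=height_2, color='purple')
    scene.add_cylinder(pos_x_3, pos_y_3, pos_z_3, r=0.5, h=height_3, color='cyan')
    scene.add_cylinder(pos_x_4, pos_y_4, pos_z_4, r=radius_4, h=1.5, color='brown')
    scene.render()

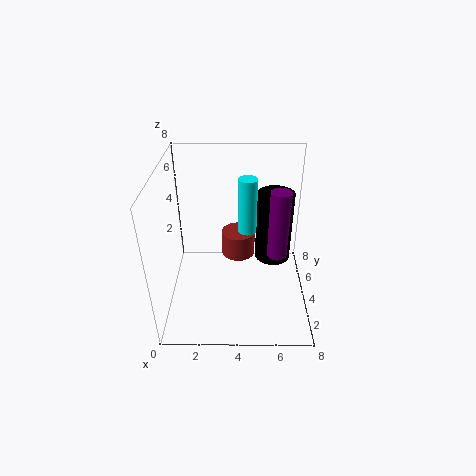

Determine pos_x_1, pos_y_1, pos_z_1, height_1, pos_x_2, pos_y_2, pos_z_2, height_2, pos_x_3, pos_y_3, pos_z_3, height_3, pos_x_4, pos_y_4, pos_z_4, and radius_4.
pos_x_1 = 6
pos_y_1 = 4.5
pos_z_1 = 2.5
height_1 = 4
pos_x_2 = 6
pos_y_2 = 2.5
pos_z_2 = 4
height_2 = 3.5
pos_x_3 = 4.5
pos_y_3 = 4
pos_z_3 = 4.5
height_3 = 3
pos_x_4 = 4
pos_y_4 = 5.5
pos_z_4 = 2
radius_4 = 1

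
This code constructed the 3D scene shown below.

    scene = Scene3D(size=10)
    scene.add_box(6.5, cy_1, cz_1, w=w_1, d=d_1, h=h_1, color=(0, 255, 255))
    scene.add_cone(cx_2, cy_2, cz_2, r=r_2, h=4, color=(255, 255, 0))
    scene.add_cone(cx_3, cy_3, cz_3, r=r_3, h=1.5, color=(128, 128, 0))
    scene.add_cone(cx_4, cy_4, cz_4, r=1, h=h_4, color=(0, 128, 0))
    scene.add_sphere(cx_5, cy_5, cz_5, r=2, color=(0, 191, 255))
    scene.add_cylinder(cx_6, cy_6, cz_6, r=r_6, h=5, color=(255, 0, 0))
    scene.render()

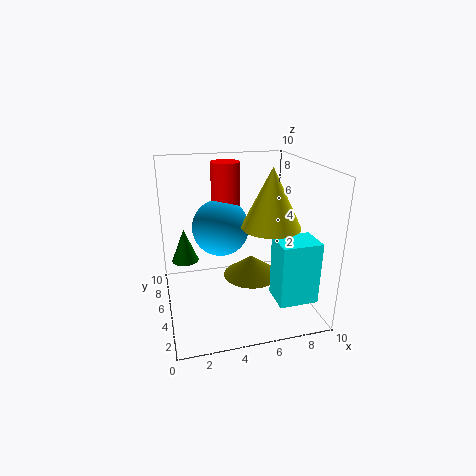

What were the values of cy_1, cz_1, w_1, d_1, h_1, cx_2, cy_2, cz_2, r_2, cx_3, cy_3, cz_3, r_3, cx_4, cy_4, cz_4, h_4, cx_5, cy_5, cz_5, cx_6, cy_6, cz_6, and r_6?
cy_1 = 0.5
cz_1 = 2
w_1 = 2.5
d_1 = 2
h_1 = 4
cx_2 = 7
cy_2 = 4
cz_2 = 6
r_2 = 2
cx_3 = 6
cy_3 = 5
cz_3 = 2
r_3 = 2
cx_4 = 1.5
cy_4 = 7.5
cz_4 = 2.5
h_4 = 2.5
cx_5 = 4
cy_5 = 6
cz_5 = 5.5
cx_6 = 4.5
cy_6 = 6.5
cz_6 = 5
r_6 = 1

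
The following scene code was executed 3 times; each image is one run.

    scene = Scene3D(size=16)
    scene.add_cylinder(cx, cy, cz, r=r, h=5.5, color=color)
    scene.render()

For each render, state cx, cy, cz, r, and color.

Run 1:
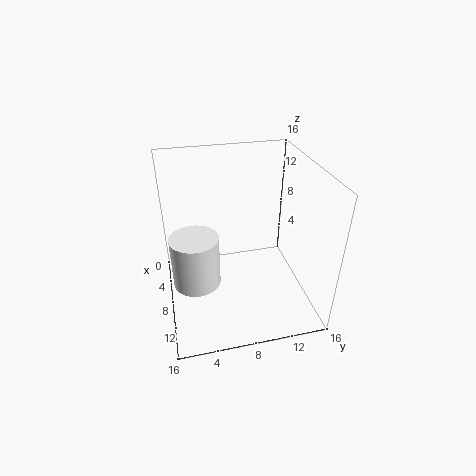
cx = 10
cy = 3
cz = 4.5
r = 2.5
color = 'white'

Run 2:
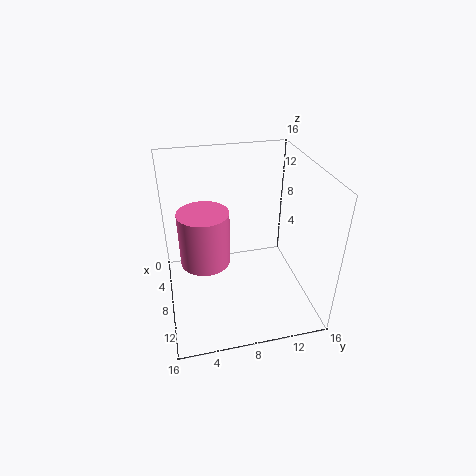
cx = 10.5
cy = 4
cz = 7.5
r = 2.5
color = 'hotpink'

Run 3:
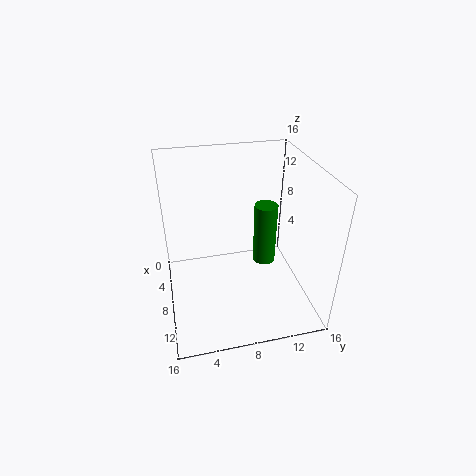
cx = 14
cy = 9
cz = 9.5
r = 1
color = 'green'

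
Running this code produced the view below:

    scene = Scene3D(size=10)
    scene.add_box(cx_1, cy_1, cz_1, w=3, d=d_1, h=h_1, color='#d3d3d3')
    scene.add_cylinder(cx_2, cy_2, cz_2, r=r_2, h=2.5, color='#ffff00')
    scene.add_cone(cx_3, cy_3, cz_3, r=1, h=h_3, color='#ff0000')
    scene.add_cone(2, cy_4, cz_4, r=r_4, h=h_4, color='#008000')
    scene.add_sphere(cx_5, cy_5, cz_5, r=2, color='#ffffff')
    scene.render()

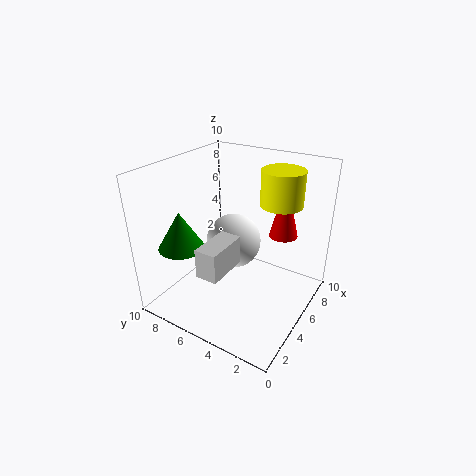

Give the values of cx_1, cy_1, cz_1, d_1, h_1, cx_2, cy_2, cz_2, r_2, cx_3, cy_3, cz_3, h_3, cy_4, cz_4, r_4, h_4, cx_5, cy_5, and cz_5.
cx_1 = 1.5
cy_1 = 4.5
cz_1 = 3.5
d_1 = 1.5
h_1 = 2
cx_2 = 7.5
cy_2 = 3
cz_2 = 7
r_2 = 1.5
cx_3 = 7
cy_3 = 2.5
cz_3 = 5
h_3 = 4
cy_4 = 7.5
cz_4 = 5
r_4 = 1.5
h_4 = 2.5
cx_5 = 6
cy_5 = 6
cz_5 = 4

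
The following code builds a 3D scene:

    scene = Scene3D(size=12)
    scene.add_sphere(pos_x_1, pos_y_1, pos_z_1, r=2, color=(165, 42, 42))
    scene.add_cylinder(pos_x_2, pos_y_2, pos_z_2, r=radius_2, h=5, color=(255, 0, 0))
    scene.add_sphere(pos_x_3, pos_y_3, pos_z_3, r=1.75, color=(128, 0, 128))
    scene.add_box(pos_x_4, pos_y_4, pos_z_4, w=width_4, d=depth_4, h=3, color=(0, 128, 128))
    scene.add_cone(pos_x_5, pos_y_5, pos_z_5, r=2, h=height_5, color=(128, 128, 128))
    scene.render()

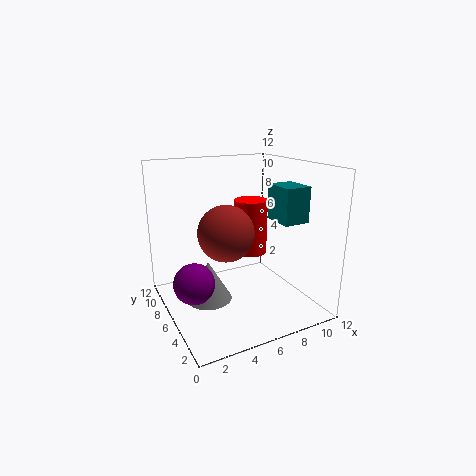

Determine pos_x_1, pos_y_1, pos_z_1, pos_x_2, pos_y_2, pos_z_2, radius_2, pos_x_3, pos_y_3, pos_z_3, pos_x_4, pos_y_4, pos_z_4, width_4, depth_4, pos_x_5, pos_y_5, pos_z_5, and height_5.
pos_x_1 = 3.5; pos_y_1 = 3; pos_z_1 = 7.75; pos_x_2 = 8.5; pos_y_2 = 8.25; pos_z_2 = 3.5; radius_2 = 1.5; pos_x_3 = 2.25; pos_y_3 = 6.75; pos_z_3 = 2.25; pos_x_4 = 9; pos_y_4 = 3.5; pos_z_4 = 7.25; width_4 = 2.25; depth_4 = 2.75; pos_x_5 = 3.75; pos_y_5 = 7.25; pos_z_5 = 0.25; height_5 = 3.5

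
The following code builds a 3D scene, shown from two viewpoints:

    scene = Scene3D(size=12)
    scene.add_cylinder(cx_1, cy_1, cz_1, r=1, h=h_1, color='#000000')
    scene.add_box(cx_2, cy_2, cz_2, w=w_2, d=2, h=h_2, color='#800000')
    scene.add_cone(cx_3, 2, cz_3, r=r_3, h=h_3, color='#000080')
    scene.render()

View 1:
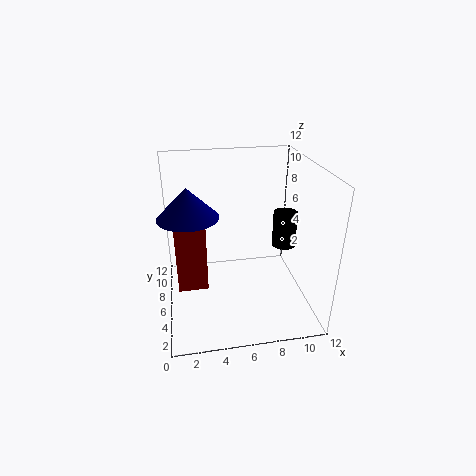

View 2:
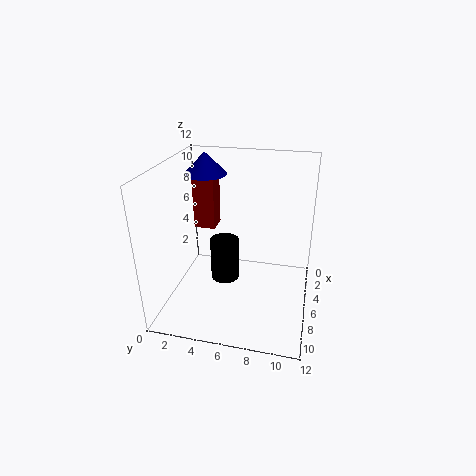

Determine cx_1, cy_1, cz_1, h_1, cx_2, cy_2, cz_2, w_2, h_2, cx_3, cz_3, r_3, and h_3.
cx_1 = 10
cy_1 = 6
cz_1 = 5
h_1 = 3
cx_2 = 1
cy_2 = 1
cz_2 = 5
w_2 = 2
h_2 = 5
cx_3 = 2
cz_3 = 10
r_3 = 2
h_3 = 2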